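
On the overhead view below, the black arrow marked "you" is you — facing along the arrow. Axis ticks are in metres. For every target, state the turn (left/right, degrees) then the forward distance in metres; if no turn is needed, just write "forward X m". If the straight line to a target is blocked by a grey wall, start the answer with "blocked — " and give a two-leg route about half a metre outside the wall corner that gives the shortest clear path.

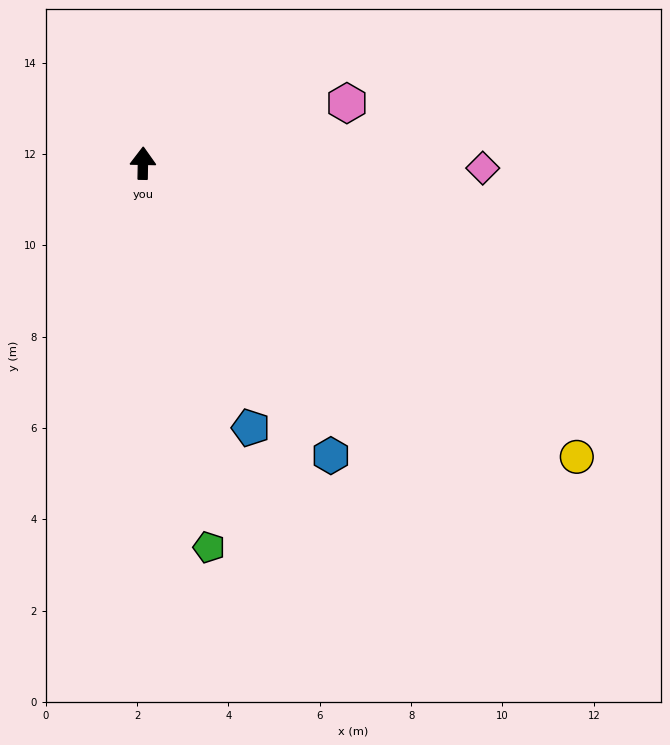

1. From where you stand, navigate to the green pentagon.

turn right 169°, forward 8.5 m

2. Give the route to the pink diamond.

turn right 90°, forward 7.4 m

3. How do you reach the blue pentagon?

turn right 157°, forward 6.3 m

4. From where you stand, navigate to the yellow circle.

turn right 123°, forward 11.5 m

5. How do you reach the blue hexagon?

turn right 146°, forward 7.6 m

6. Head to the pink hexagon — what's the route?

turn right 72°, forward 4.7 m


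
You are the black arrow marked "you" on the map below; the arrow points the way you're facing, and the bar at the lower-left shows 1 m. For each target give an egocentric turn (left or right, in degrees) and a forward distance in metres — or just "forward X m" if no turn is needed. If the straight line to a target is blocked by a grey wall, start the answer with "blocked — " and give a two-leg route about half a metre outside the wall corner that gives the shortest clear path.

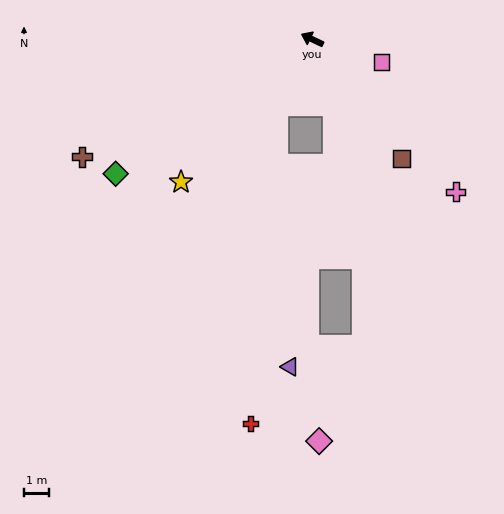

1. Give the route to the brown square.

turn left 152°, forward 5.9 m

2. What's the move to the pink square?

turn right 173°, forward 2.9 m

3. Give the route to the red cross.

blocked — turn left 88°, forward 3.0 m, then turn left 23°, forward 12.7 m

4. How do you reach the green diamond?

turn left 60°, forward 9.4 m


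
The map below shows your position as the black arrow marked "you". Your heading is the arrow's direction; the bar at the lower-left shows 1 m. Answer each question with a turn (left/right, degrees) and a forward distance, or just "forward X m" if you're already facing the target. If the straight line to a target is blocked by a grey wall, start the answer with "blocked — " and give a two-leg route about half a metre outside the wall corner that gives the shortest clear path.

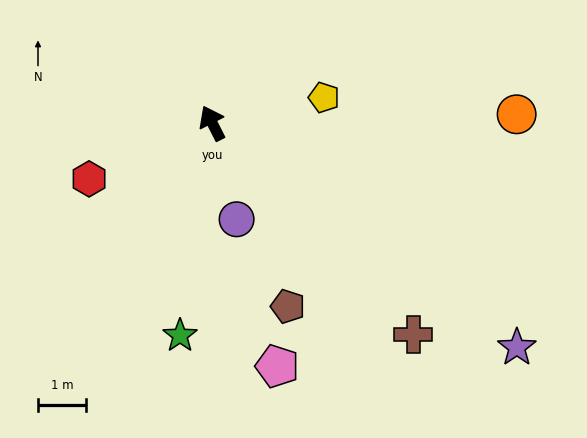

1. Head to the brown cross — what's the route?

turn right 163°, forward 6.1 m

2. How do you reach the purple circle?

turn left 167°, forward 2.1 m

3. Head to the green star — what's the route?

turn left 145°, forward 4.5 m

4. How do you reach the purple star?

turn right 153°, forward 7.9 m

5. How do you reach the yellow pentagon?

turn right 104°, forward 2.4 m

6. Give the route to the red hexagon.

turn left 88°, forward 2.8 m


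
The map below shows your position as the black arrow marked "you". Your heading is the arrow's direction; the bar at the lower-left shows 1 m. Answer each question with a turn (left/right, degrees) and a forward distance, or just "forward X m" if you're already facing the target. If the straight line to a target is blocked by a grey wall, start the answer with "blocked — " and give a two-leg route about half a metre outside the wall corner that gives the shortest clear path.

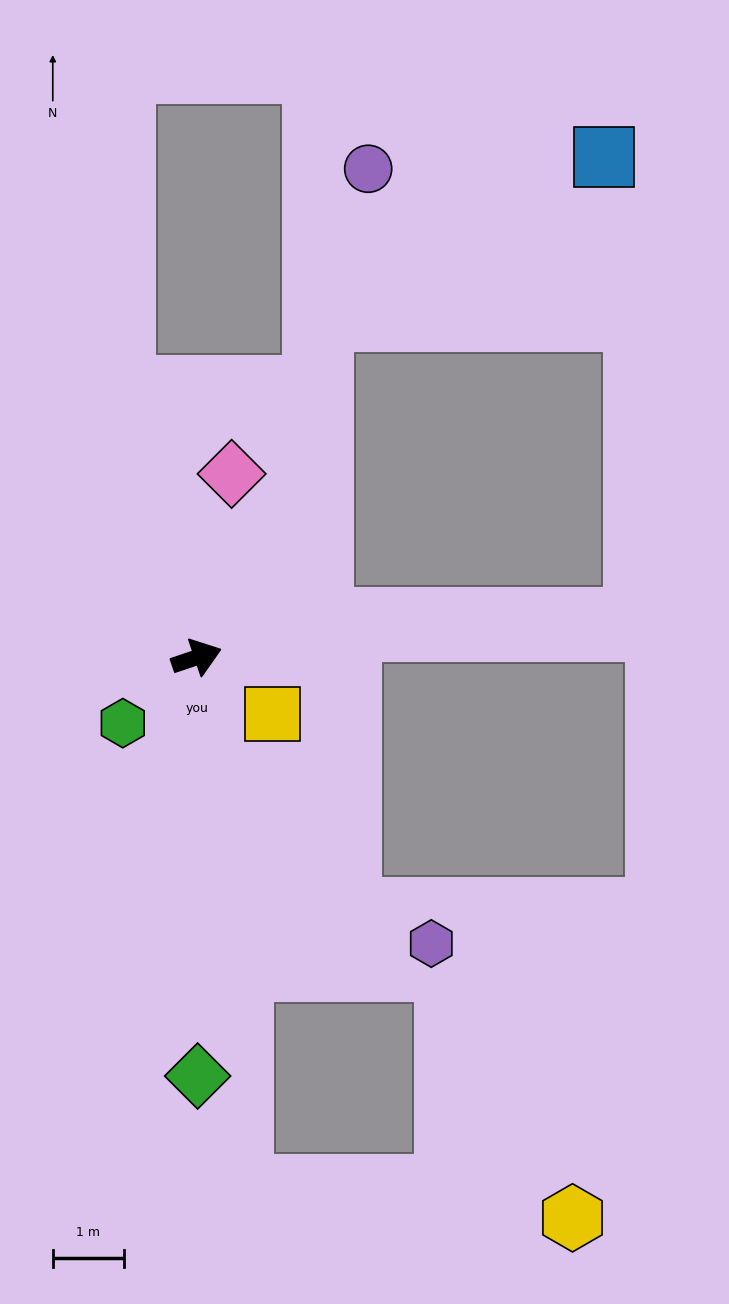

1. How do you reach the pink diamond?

turn left 61°, forward 2.6 m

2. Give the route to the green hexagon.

turn right 157°, forward 1.4 m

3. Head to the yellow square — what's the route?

turn right 55°, forward 1.3 m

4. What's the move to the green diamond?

turn right 108°, forward 5.9 m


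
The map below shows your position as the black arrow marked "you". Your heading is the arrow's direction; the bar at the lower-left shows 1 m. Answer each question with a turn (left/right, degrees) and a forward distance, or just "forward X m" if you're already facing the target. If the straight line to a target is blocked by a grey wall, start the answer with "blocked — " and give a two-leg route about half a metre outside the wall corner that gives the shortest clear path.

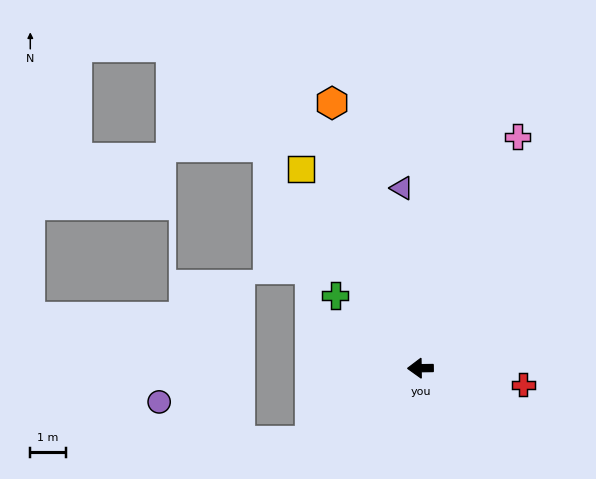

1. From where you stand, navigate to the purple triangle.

turn right 85°, forward 5.1 m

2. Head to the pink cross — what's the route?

turn right 114°, forward 7.1 m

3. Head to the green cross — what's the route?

turn right 41°, forward 3.2 m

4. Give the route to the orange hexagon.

turn right 72°, forward 7.9 m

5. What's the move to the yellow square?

turn right 60°, forward 6.5 m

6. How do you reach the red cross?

turn left 170°, forward 2.9 m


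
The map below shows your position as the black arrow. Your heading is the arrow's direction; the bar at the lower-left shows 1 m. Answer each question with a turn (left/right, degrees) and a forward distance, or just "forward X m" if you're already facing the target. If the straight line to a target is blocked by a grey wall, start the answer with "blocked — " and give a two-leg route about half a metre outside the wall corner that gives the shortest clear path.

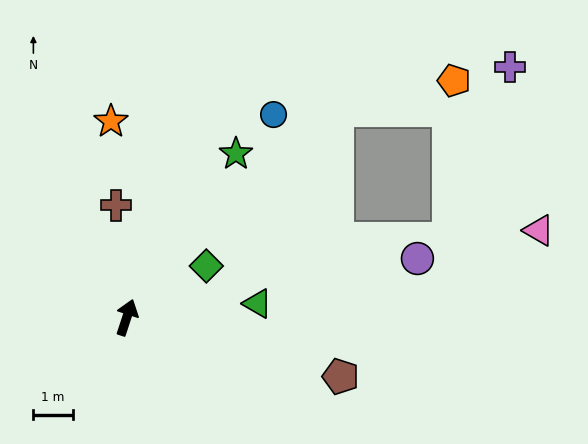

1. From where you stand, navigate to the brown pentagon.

turn right 87°, forward 5.6 m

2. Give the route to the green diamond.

turn right 39°, forward 2.4 m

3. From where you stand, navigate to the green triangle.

turn right 66°, forward 3.3 m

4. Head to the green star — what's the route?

turn right 16°, forward 5.0 m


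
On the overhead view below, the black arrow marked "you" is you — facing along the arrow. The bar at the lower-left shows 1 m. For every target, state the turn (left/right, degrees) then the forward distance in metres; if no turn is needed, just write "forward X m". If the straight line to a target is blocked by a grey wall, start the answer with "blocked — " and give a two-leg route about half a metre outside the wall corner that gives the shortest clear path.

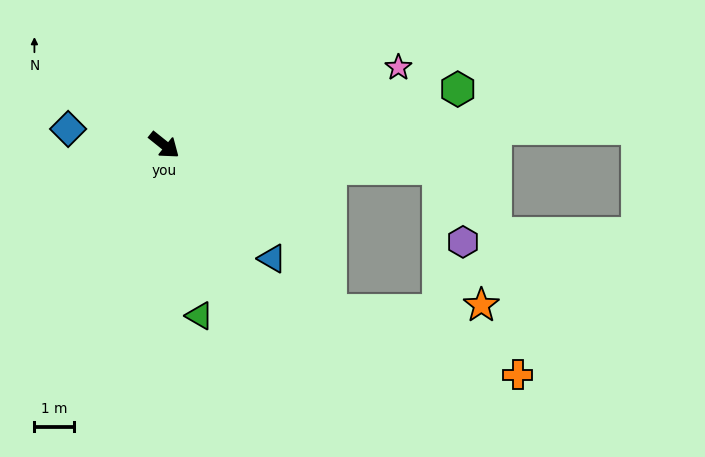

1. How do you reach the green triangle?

turn right 40°, forward 4.4 m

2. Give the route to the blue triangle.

turn right 8°, forward 4.0 m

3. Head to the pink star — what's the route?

turn left 57°, forward 6.3 m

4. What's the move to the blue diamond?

turn right 151°, forward 2.5 m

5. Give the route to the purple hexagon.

blocked — turn left 34°, forward 7.0 m, then turn right 67°, forward 2.0 m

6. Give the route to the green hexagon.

turn left 49°, forward 7.6 m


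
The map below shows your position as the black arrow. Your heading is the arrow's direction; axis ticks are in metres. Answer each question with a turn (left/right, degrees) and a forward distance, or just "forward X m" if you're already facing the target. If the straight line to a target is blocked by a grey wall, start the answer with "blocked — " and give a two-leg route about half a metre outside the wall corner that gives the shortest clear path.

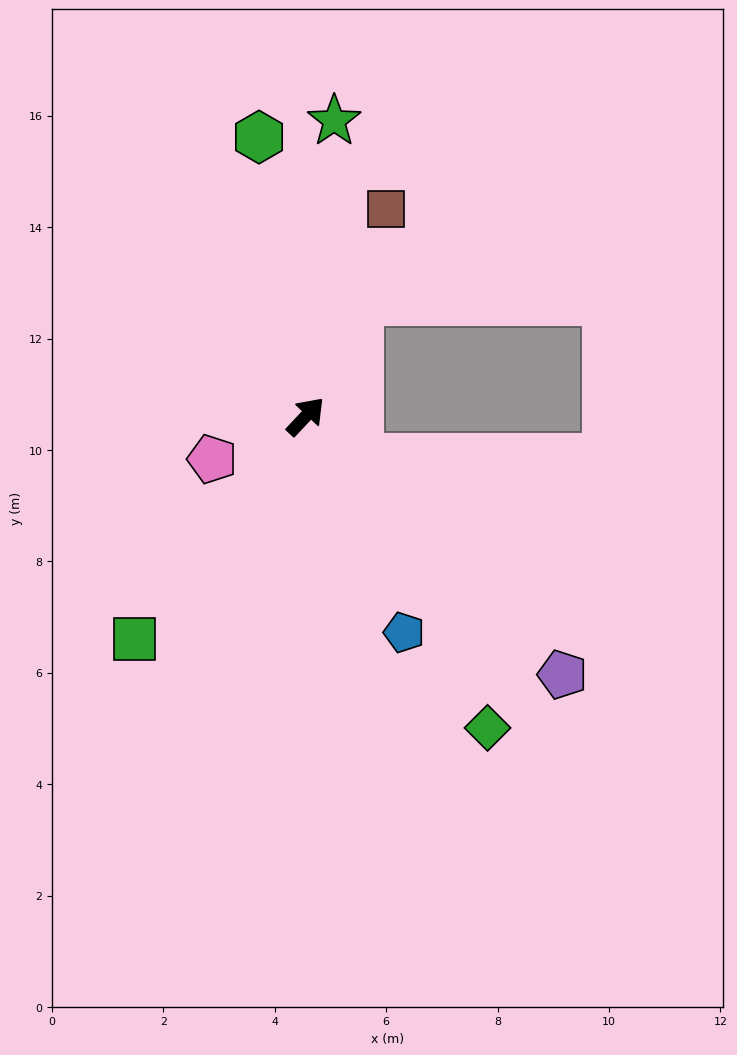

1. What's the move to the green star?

turn left 38°, forward 5.3 m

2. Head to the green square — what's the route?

turn right 174°, forward 5.0 m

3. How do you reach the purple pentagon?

turn right 92°, forward 6.5 m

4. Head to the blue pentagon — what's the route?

turn right 112°, forward 4.3 m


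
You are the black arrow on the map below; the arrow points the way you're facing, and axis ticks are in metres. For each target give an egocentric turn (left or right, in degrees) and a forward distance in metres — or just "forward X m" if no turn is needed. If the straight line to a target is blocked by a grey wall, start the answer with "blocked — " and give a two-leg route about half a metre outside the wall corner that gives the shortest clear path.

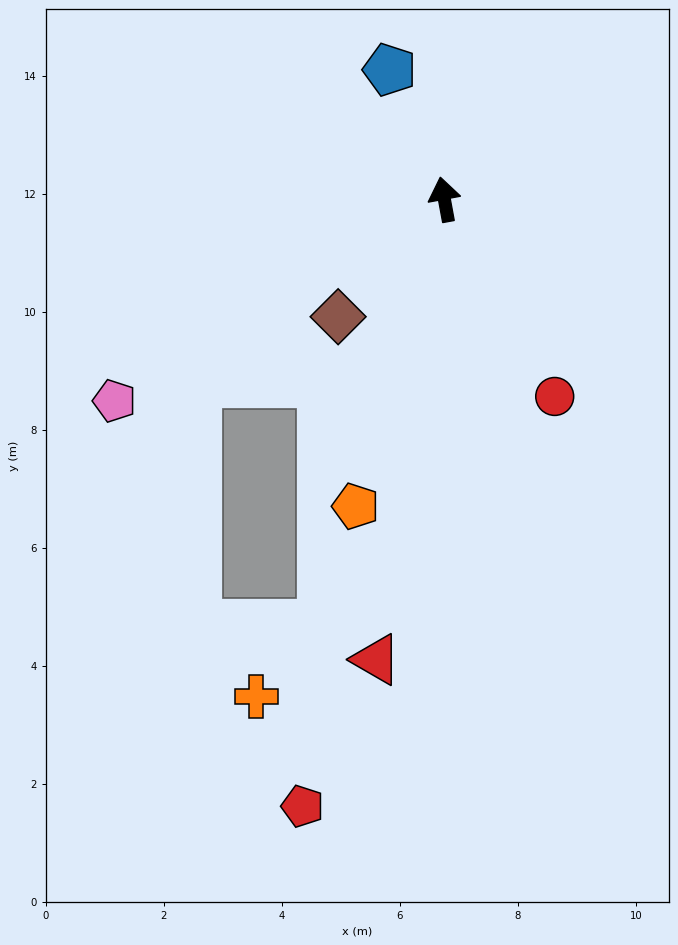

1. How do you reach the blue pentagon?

turn left 12°, forward 2.4 m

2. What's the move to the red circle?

turn right 161°, forward 3.8 m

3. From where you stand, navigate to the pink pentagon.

turn left 111°, forward 6.6 m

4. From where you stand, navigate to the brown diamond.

turn left 127°, forward 2.7 m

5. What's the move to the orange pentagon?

turn left 153°, forward 5.4 m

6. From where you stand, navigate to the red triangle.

turn left 161°, forward 7.9 m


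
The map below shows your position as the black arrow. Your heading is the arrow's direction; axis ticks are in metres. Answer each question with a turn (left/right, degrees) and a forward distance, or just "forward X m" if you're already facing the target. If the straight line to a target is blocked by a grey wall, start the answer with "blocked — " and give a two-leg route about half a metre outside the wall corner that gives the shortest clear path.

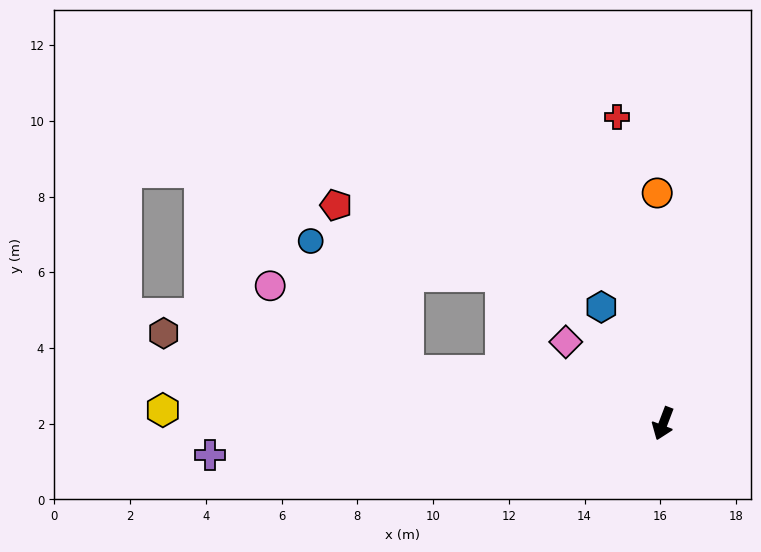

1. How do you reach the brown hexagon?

turn right 79°, forward 13.4 m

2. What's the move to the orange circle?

turn right 158°, forward 6.1 m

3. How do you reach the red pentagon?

blocked — turn right 81°, forward 6.9 m, then turn right 55°, forward 4.8 m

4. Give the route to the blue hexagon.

turn right 131°, forward 3.5 m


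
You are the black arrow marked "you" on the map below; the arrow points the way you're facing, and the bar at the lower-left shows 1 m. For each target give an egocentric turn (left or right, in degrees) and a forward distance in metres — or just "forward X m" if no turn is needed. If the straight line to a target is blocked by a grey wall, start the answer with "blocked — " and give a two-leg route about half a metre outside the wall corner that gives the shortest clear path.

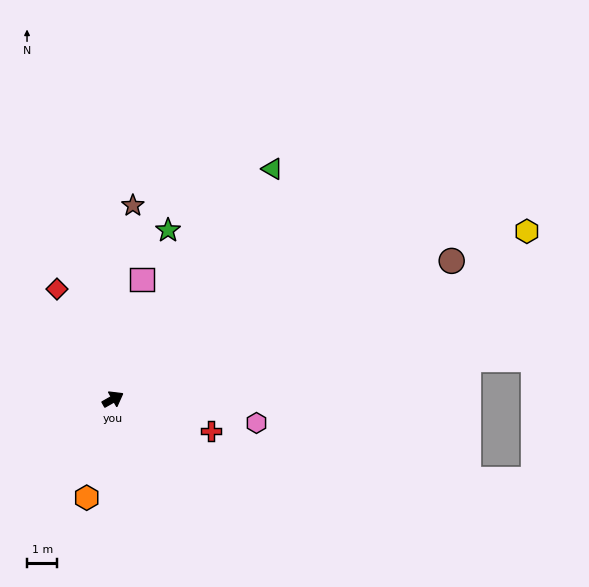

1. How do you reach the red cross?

turn right 48°, forward 3.4 m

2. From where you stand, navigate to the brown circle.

turn right 7°, forward 12.1 m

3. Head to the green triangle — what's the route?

turn left 26°, forward 9.2 m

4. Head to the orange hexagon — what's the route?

turn right 134°, forward 3.4 m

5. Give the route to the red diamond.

turn left 87°, forward 4.1 m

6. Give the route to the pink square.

turn left 47°, forward 4.1 m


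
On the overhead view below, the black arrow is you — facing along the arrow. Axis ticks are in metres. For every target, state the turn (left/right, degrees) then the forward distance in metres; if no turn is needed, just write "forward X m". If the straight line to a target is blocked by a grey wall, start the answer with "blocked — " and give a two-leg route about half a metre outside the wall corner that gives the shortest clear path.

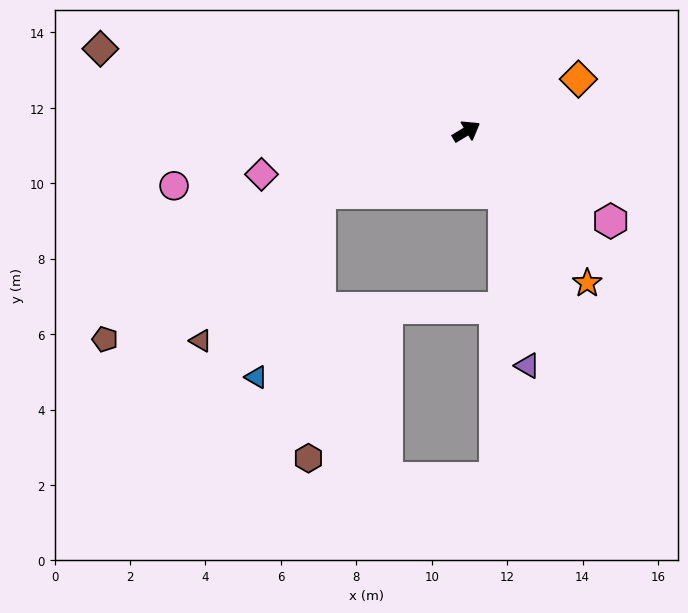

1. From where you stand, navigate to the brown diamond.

turn left 136°, forward 10.0 m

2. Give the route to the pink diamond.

turn left 161°, forward 5.6 m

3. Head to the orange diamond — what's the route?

turn right 6°, forward 3.3 m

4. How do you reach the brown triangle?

blocked — turn left 172°, forward 4.2 m, then turn left 28°, forward 5.0 m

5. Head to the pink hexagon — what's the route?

turn right 63°, forward 4.5 m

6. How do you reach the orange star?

turn right 83°, forward 5.1 m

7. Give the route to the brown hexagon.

blocked — turn left 172°, forward 4.2 m, then turn left 65°, forward 7.0 m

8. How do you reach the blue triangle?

blocked — turn left 172°, forward 4.2 m, then turn left 48°, forward 5.2 m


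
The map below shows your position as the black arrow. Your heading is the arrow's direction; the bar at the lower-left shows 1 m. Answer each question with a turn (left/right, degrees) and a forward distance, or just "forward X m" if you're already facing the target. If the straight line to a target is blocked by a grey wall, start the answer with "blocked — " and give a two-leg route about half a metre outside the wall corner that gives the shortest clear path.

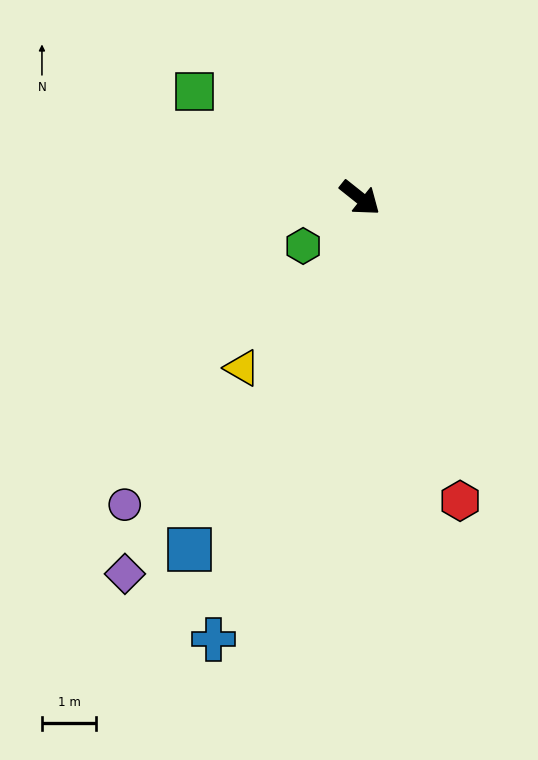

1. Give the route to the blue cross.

turn right 70°, forward 8.6 m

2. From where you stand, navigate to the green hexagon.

turn right 101°, forward 1.4 m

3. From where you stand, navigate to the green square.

turn right 174°, forward 3.6 m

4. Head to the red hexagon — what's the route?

turn right 33°, forward 5.9 m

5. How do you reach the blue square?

turn right 77°, forward 7.2 m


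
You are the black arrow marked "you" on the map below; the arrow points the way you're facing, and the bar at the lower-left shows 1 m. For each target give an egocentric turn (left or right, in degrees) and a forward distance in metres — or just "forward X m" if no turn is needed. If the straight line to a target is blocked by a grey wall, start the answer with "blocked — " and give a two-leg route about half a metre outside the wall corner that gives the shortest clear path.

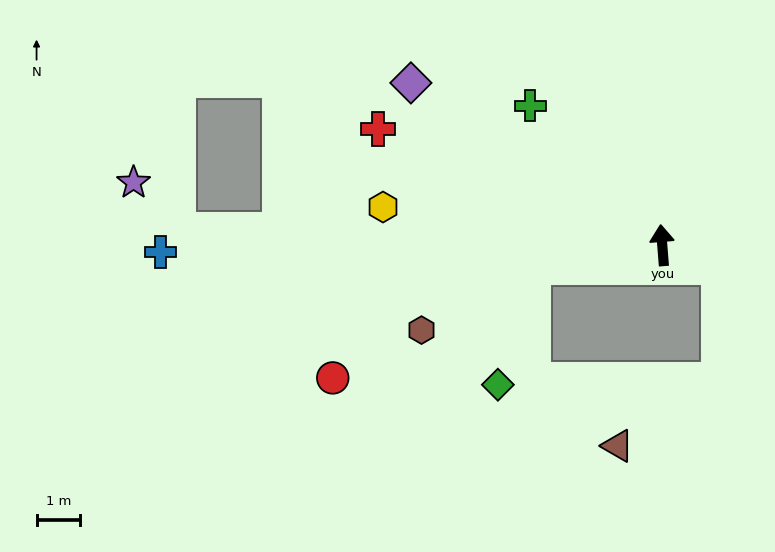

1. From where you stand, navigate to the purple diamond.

turn left 53°, forward 6.9 m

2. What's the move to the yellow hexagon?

turn left 78°, forward 6.5 m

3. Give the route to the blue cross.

turn left 86°, forward 11.6 m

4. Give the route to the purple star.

blocked — turn left 84°, forward 11.2 m, then turn right 47°, forward 1.5 m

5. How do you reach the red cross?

turn left 63°, forward 7.1 m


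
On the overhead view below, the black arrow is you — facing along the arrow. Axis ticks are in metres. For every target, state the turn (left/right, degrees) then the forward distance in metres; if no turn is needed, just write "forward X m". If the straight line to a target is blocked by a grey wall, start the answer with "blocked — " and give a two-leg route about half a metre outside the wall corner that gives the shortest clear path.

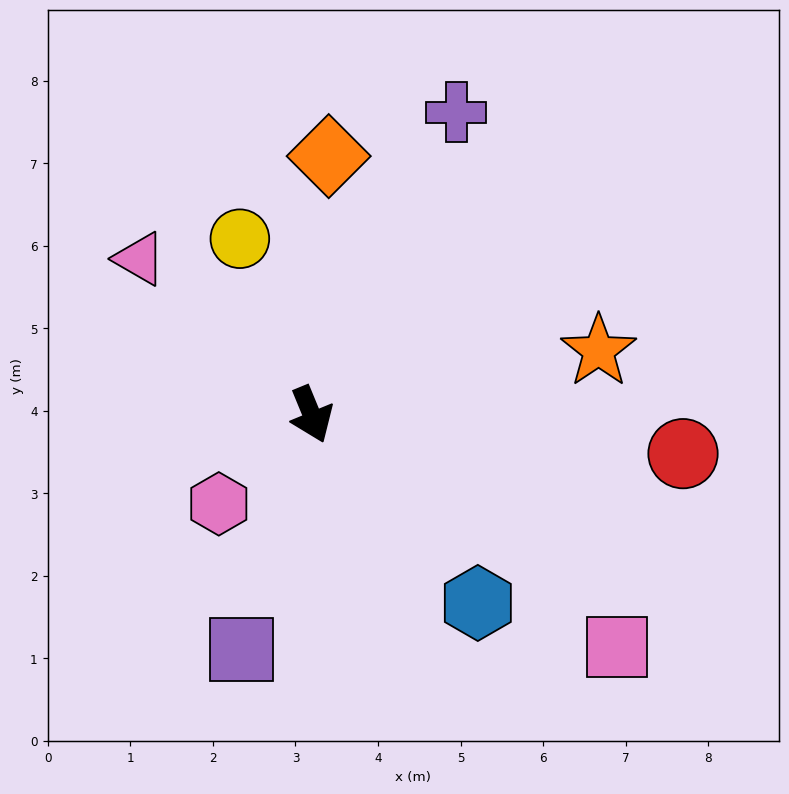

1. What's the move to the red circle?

turn left 62°, forward 4.5 m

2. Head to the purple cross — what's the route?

turn left 132°, forward 4.1 m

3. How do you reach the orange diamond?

turn left 154°, forward 3.1 m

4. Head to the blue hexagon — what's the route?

turn left 19°, forward 3.0 m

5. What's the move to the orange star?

turn left 80°, forward 3.6 m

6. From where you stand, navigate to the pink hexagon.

turn right 69°, forward 1.6 m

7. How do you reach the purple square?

turn right 39°, forward 3.0 m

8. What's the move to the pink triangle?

turn right 155°, forward 2.8 m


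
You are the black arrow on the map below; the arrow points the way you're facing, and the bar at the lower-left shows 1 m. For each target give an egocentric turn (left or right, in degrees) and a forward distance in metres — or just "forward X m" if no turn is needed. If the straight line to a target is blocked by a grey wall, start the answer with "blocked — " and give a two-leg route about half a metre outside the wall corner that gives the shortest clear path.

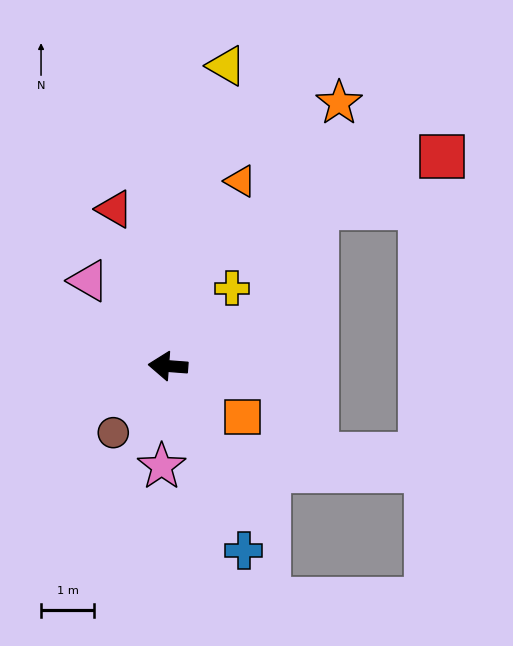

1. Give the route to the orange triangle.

turn right 107°, forward 3.7 m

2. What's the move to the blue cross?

turn left 117°, forward 3.8 m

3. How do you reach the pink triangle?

turn right 43°, forward 2.2 m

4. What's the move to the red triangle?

turn right 67°, forward 3.1 m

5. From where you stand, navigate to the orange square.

turn left 150°, forward 1.7 m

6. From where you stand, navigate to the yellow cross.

turn right 125°, forward 1.9 m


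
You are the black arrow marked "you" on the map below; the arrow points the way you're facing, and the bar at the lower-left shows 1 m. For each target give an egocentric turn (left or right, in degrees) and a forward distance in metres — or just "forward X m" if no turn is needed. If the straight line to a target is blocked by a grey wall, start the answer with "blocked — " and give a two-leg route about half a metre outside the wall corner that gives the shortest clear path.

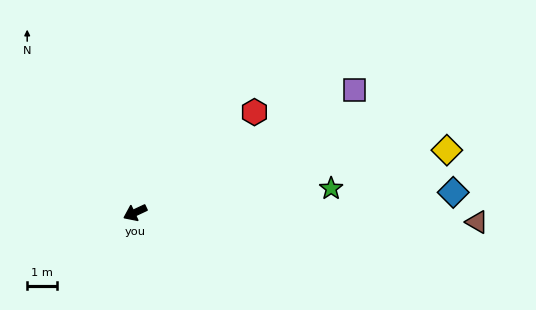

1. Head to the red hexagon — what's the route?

turn right 165°, forward 5.2 m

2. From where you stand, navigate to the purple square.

turn right 176°, forward 8.3 m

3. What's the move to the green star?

turn left 162°, forward 6.5 m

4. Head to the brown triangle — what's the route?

turn left 153°, forward 11.3 m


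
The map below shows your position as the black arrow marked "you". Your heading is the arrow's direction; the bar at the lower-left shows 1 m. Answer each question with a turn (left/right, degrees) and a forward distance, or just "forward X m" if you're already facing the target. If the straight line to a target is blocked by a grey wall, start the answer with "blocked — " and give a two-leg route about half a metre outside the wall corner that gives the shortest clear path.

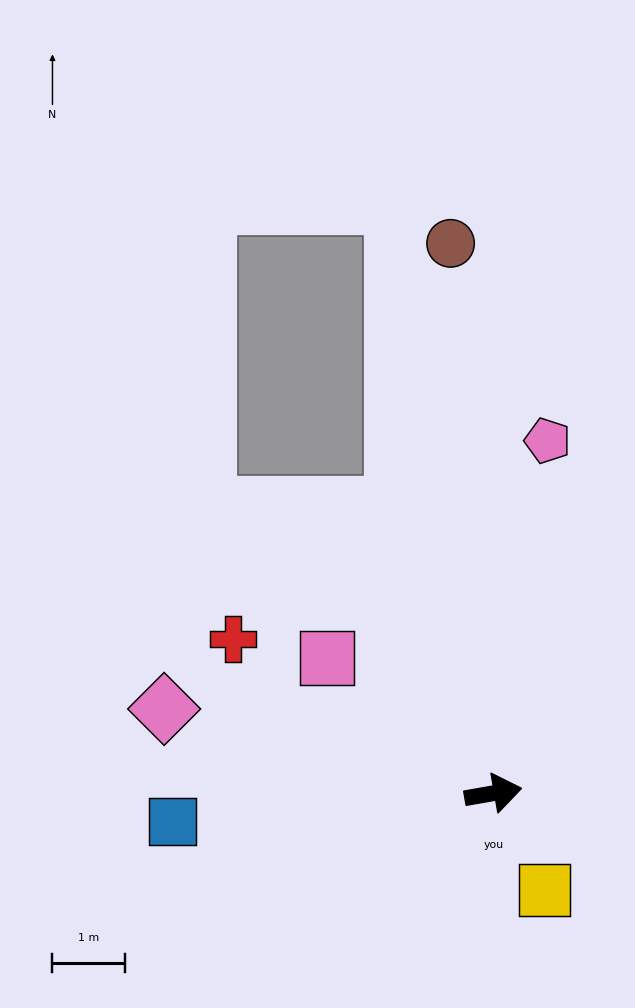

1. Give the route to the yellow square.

turn right 72°, forward 1.5 m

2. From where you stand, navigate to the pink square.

turn left 131°, forward 2.9 m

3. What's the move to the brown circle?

turn left 85°, forward 7.6 m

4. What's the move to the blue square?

turn left 175°, forward 4.4 m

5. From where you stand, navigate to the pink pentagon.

turn left 71°, forward 4.9 m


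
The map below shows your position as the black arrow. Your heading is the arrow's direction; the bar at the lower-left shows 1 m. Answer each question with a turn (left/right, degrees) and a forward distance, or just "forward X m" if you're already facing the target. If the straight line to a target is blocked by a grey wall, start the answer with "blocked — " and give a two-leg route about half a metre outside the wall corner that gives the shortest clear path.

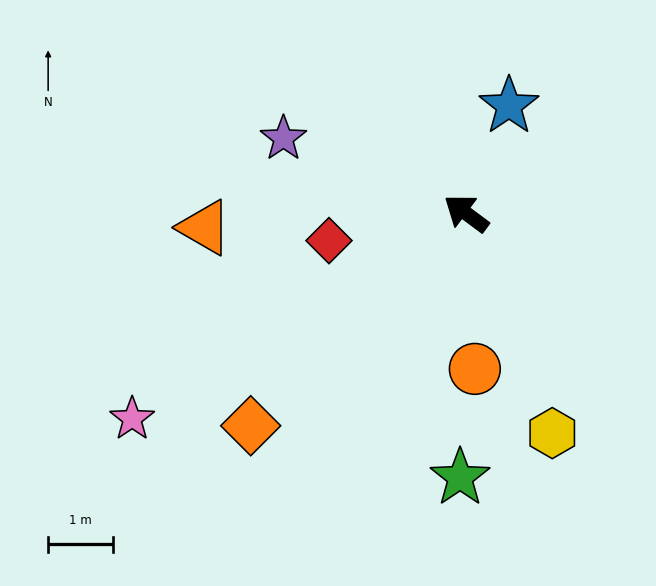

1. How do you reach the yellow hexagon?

turn left 148°, forward 3.7 m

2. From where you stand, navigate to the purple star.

turn left 14°, forward 3.1 m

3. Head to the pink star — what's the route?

turn left 68°, forward 6.1 m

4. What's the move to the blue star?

turn right 75°, forward 1.8 m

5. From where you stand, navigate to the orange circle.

turn left 130°, forward 2.4 m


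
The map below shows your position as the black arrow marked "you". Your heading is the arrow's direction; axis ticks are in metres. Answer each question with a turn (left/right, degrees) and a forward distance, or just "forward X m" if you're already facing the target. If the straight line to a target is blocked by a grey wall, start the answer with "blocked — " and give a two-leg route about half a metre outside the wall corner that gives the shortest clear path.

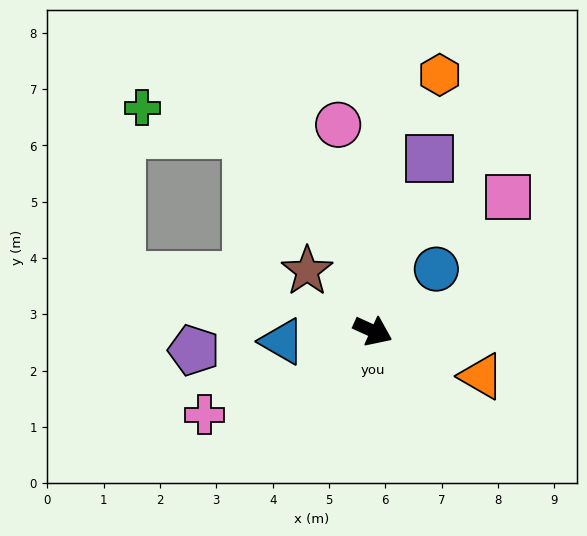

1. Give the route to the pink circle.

turn left 124°, forward 3.7 m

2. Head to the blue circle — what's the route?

turn left 69°, forward 1.6 m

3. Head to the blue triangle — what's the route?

turn right 149°, forward 1.6 m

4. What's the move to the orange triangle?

forward 2.1 m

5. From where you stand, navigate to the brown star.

turn left 162°, forward 1.6 m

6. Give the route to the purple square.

turn left 96°, forward 3.2 m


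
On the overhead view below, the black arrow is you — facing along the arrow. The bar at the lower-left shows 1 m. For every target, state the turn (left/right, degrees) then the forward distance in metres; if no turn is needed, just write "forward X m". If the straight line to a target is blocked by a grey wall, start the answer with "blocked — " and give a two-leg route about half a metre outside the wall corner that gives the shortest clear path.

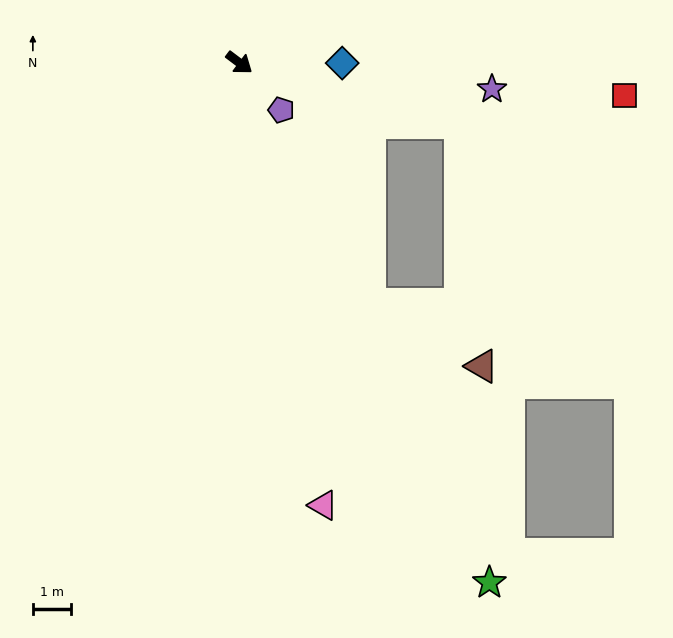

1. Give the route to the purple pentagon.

turn right 11°, forward 1.7 m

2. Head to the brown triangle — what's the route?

blocked — turn left 22°, forward 6.0 m, then turn right 70°, forward 6.4 m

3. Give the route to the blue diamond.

turn left 37°, forward 2.7 m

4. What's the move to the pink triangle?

turn right 42°, forward 11.9 m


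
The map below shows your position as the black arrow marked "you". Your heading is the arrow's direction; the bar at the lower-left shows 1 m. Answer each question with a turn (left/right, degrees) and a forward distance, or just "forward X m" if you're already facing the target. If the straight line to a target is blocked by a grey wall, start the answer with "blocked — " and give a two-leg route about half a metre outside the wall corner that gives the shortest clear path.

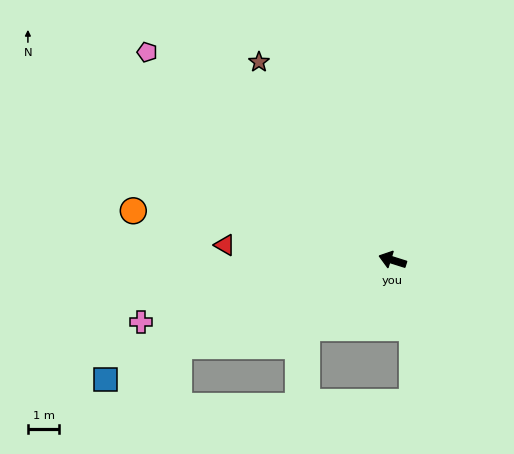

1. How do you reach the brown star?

turn right 38°, forward 7.6 m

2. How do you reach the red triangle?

turn left 12°, forward 5.4 m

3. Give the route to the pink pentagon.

turn right 23°, forward 10.3 m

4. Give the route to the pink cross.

turn left 31°, forward 8.3 m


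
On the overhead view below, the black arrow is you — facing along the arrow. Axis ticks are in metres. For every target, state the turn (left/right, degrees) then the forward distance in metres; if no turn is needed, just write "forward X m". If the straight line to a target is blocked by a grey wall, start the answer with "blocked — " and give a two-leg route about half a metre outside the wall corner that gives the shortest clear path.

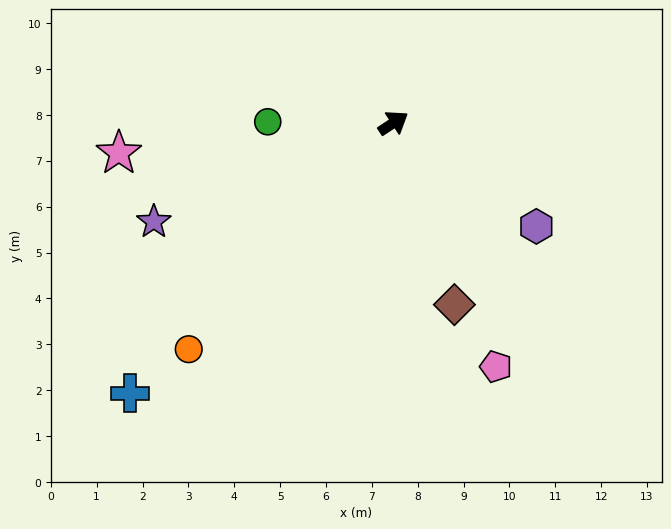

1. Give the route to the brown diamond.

turn right 105°, forward 4.2 m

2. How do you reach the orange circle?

turn right 165°, forward 6.7 m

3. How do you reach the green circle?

turn left 146°, forward 2.7 m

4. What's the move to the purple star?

turn left 169°, forward 5.7 m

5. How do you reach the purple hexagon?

turn right 69°, forward 3.8 m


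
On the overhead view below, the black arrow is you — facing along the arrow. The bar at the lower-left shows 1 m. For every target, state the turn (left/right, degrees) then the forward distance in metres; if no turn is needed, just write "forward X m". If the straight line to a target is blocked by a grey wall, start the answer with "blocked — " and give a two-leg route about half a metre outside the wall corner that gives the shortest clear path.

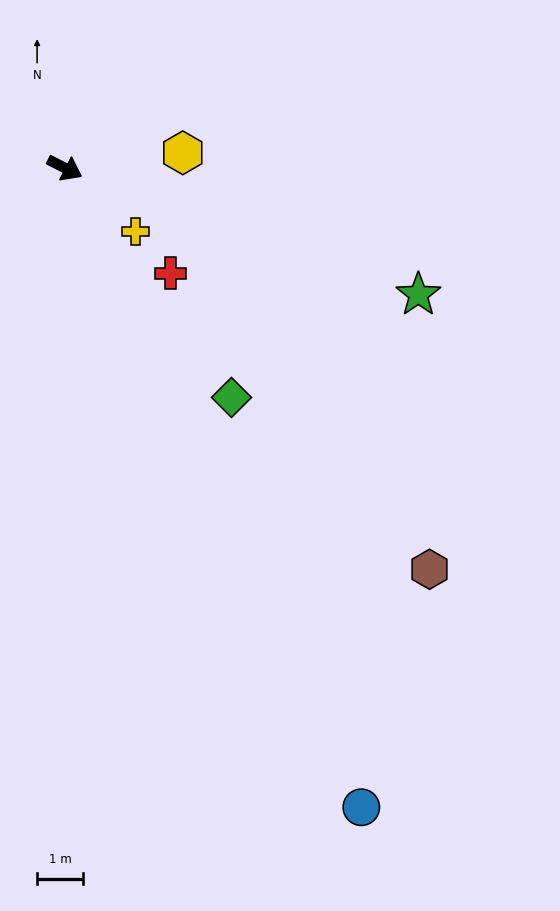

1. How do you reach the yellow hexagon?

turn left 34°, forward 2.6 m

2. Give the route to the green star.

turn left 7°, forward 8.1 m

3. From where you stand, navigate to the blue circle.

turn right 38°, forward 15.2 m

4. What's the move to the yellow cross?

turn right 15°, forward 2.1 m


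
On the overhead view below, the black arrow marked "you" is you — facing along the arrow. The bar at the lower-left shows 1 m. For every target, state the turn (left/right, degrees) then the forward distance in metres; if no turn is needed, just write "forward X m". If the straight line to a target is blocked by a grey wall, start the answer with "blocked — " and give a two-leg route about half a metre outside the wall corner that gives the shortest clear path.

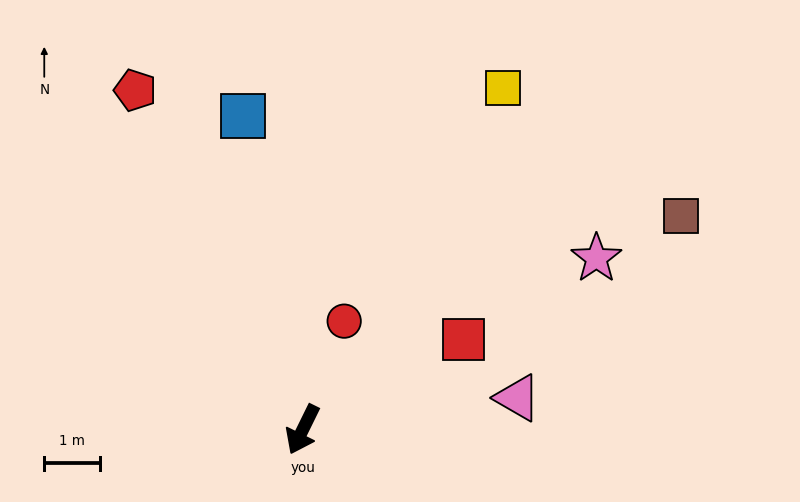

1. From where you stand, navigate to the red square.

turn left 145°, forward 3.3 m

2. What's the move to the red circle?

turn right 175°, forward 2.1 m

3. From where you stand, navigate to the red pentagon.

turn right 128°, forward 6.8 m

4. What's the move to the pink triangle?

turn left 125°, forward 3.9 m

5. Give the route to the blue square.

turn right 143°, forward 5.7 m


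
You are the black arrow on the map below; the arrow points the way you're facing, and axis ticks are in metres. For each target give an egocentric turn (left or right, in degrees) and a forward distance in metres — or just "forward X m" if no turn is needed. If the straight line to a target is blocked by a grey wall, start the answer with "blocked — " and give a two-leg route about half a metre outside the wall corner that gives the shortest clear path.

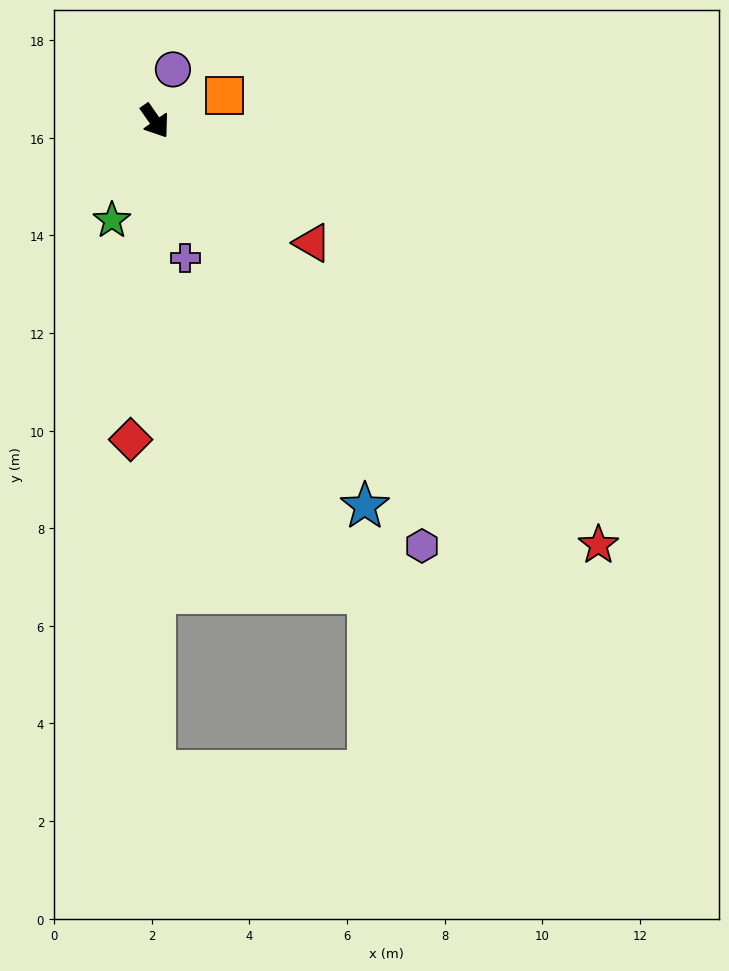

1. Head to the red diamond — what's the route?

turn right 39°, forward 6.5 m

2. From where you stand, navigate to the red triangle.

turn left 17°, forward 4.1 m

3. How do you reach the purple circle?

turn left 126°, forward 1.1 m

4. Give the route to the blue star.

turn right 6°, forward 9.0 m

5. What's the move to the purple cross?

turn right 22°, forward 2.9 m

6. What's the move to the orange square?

turn left 75°, forward 1.5 m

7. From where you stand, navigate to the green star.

turn right 58°, forward 2.2 m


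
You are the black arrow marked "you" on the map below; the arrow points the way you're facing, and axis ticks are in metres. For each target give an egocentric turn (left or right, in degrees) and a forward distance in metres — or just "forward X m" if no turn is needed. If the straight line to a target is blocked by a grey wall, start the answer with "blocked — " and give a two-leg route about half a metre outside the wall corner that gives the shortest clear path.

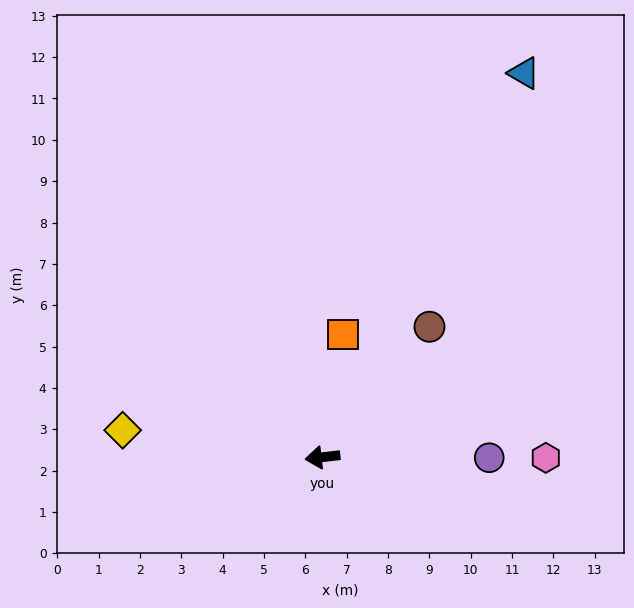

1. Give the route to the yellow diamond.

turn right 14°, forward 4.9 m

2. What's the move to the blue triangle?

turn right 124°, forward 10.5 m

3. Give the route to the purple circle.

turn left 173°, forward 4.0 m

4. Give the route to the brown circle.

turn right 136°, forward 4.1 m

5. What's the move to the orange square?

turn right 106°, forward 3.0 m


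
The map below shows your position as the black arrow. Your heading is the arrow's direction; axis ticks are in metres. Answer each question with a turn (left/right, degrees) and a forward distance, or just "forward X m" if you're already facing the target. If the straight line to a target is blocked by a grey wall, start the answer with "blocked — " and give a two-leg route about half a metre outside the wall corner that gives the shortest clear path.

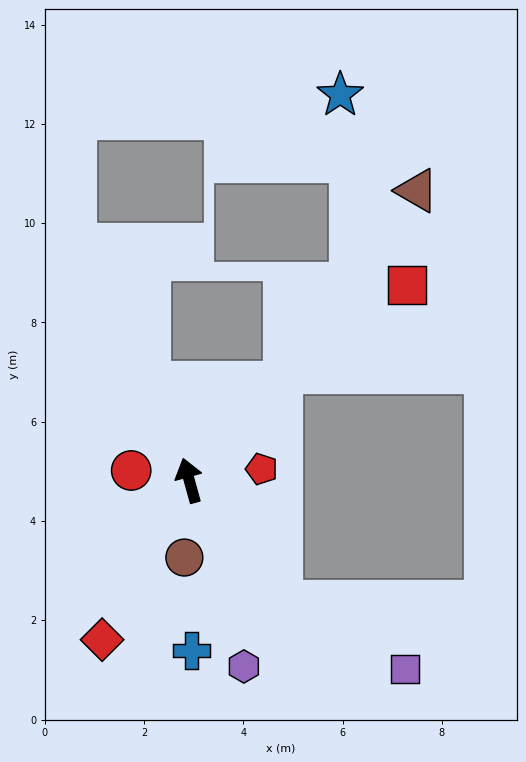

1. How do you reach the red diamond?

turn left 136°, forward 3.7 m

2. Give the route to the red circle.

turn left 65°, forward 1.2 m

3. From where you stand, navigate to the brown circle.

turn left 161°, forward 1.6 m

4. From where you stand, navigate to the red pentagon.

turn right 97°, forward 1.5 m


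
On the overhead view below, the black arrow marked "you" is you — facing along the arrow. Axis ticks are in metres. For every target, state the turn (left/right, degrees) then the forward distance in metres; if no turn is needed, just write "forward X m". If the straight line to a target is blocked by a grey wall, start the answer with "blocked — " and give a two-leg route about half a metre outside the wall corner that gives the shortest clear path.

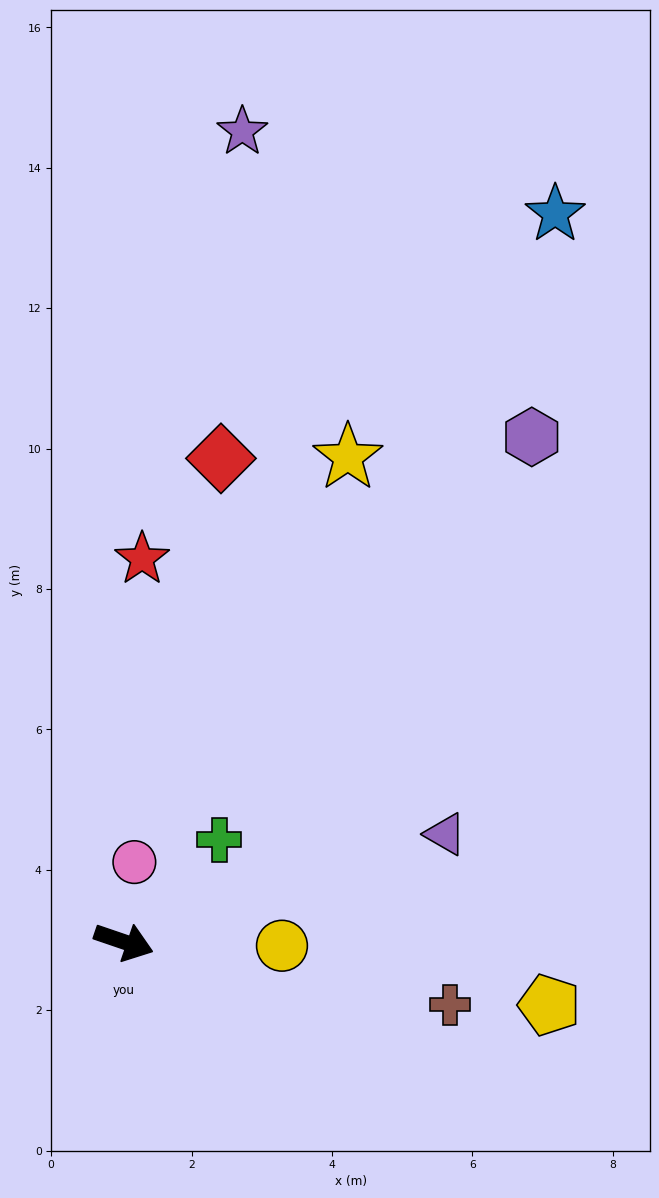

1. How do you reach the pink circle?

turn left 101°, forward 1.1 m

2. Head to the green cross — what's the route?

turn left 66°, forward 2.0 m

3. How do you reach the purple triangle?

turn left 37°, forward 4.8 m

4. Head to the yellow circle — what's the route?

turn left 17°, forward 2.3 m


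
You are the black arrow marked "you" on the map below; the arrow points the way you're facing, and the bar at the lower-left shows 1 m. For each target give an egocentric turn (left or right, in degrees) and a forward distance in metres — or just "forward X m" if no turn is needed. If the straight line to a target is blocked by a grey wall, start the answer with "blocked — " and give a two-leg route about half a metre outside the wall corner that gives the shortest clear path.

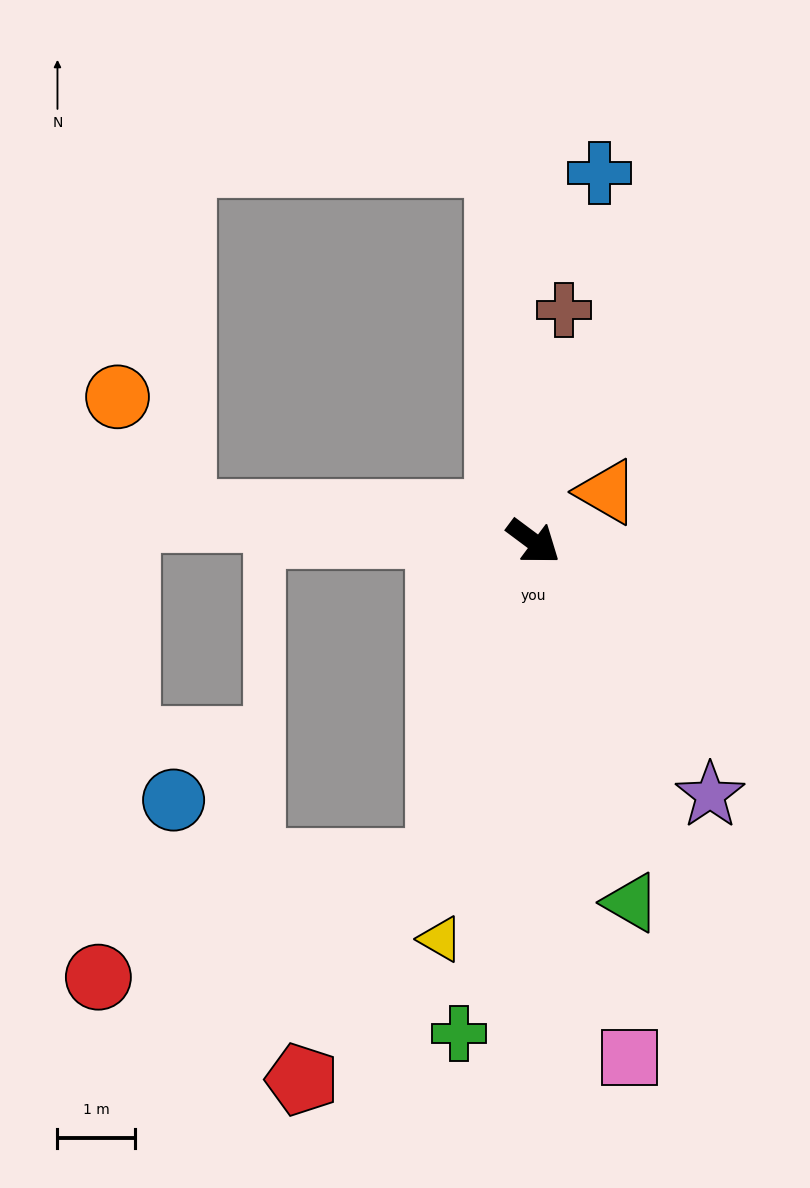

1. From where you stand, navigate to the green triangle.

turn right 38°, forward 4.8 m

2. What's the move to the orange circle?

blocked — turn right 148°, forward 4.6 m, then turn right 56°, forward 1.7 m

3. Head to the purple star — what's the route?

turn right 18°, forward 4.0 m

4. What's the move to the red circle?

blocked — turn right 70°, forward 4.3 m, then turn right 55°, forward 4.7 m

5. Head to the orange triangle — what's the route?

turn left 71°, forward 1.1 m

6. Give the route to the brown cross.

turn left 119°, forward 3.0 m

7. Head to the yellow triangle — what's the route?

turn right 66°, forward 5.3 m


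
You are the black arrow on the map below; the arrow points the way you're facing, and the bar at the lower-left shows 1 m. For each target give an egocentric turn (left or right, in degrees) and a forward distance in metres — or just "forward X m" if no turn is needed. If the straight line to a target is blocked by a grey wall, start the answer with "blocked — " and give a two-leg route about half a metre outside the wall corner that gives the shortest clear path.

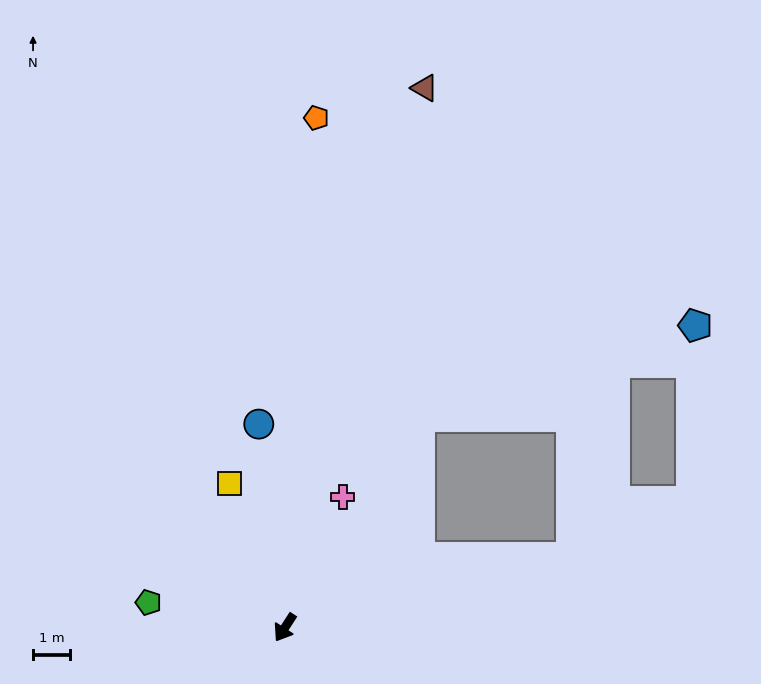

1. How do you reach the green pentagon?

turn right 68°, forward 3.7 m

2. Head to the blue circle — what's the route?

turn right 140°, forward 5.5 m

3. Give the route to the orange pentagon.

turn right 151°, forward 13.7 m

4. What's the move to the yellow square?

turn right 126°, forward 4.1 m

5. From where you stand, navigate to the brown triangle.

turn right 162°, forward 14.9 m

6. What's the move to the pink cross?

turn right 171°, forward 3.8 m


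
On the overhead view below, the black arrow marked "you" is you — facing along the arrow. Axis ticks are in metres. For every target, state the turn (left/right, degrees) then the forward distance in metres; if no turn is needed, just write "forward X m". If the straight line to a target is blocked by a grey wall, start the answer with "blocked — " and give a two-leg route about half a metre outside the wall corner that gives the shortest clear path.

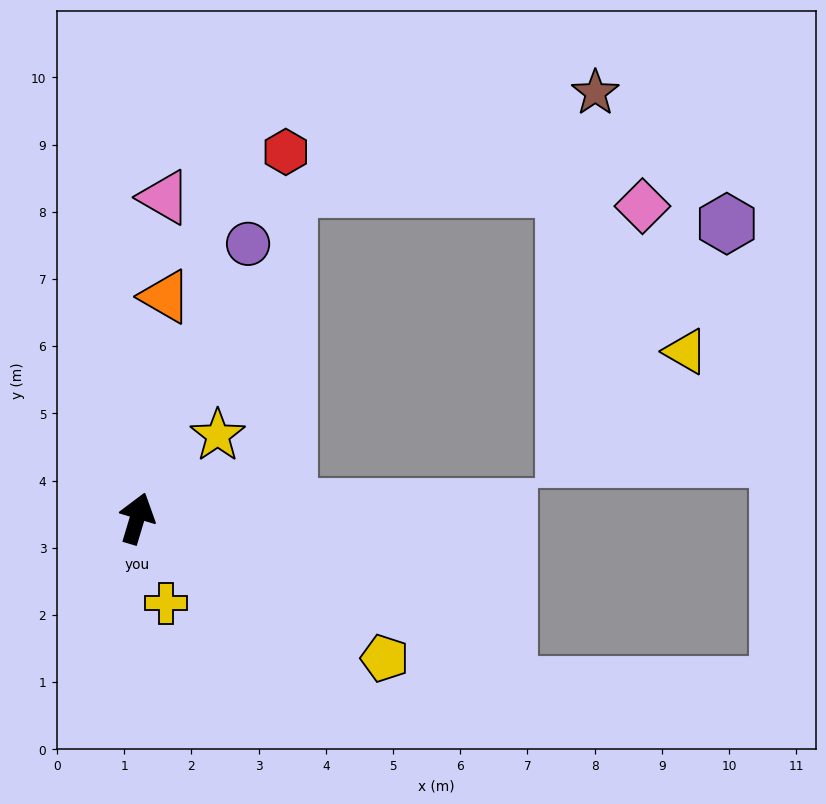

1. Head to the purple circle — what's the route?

turn right 5°, forward 4.4 m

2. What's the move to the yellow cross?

turn right 145°, forward 1.3 m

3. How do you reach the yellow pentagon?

turn right 103°, forward 4.2 m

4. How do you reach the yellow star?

turn right 27°, forward 1.7 m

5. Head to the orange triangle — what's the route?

turn left 9°, forward 3.3 m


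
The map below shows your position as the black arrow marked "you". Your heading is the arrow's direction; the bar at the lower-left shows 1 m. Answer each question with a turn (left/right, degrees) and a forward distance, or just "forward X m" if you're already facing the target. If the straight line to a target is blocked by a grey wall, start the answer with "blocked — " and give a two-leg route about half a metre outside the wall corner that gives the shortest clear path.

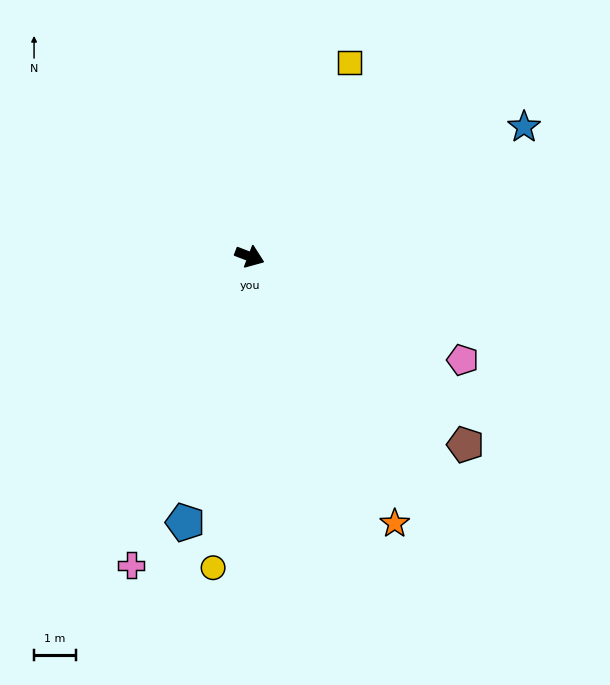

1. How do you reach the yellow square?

turn left 84°, forward 5.2 m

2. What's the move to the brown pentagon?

turn right 20°, forward 6.8 m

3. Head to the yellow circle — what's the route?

turn right 76°, forward 7.5 m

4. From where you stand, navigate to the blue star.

turn left 46°, forward 7.2 m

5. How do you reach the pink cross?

turn right 90°, forward 7.9 m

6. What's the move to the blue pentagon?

turn right 83°, forward 6.5 m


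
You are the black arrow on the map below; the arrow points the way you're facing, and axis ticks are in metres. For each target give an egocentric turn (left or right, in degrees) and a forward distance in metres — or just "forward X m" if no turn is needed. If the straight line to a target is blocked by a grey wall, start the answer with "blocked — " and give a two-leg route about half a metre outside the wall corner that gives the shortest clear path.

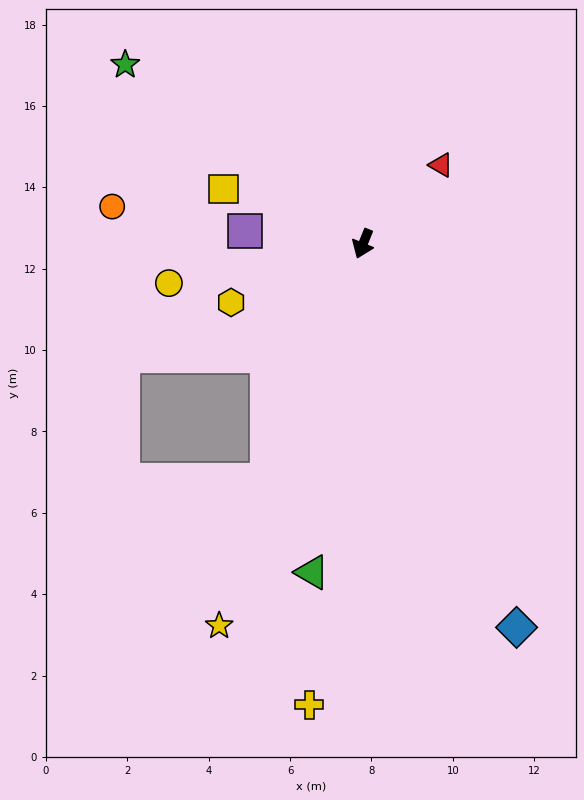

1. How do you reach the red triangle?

turn left 157°, forward 2.7 m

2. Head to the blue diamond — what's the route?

turn left 44°, forward 10.2 m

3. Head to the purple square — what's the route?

turn right 74°, forward 2.9 m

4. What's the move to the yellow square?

turn right 89°, forward 3.7 m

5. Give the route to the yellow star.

forward 10.0 m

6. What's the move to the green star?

turn right 105°, forward 7.3 m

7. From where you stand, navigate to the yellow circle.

turn right 57°, forward 4.9 m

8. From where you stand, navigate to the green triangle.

turn left 13°, forward 8.2 m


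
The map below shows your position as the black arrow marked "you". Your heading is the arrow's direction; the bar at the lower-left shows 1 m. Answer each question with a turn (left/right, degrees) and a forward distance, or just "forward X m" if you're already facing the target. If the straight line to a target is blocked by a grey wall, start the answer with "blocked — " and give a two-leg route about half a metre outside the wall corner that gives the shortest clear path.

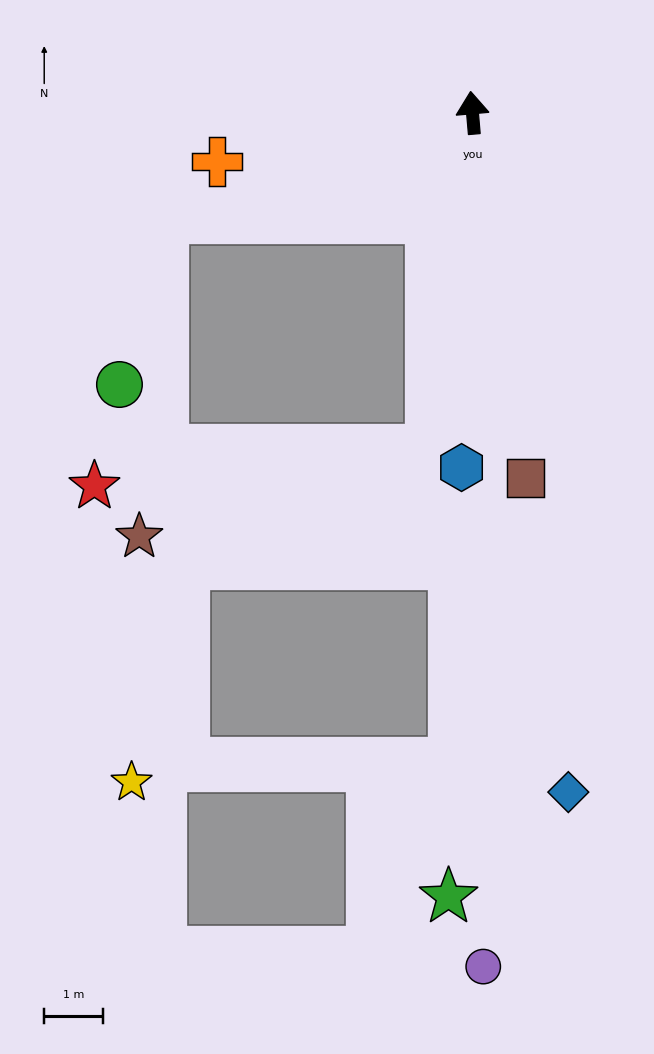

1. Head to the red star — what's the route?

blocked — turn left 168°, forward 5.8 m, then turn right 77°, forward 5.7 m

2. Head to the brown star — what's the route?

blocked — turn left 168°, forward 5.8 m, then turn right 66°, forward 5.2 m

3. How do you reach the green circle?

blocked — turn left 104°, forward 5.6 m, then turn left 56°, forward 2.9 m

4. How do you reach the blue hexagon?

turn left 173°, forward 6.0 m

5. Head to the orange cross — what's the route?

turn left 96°, forward 4.4 m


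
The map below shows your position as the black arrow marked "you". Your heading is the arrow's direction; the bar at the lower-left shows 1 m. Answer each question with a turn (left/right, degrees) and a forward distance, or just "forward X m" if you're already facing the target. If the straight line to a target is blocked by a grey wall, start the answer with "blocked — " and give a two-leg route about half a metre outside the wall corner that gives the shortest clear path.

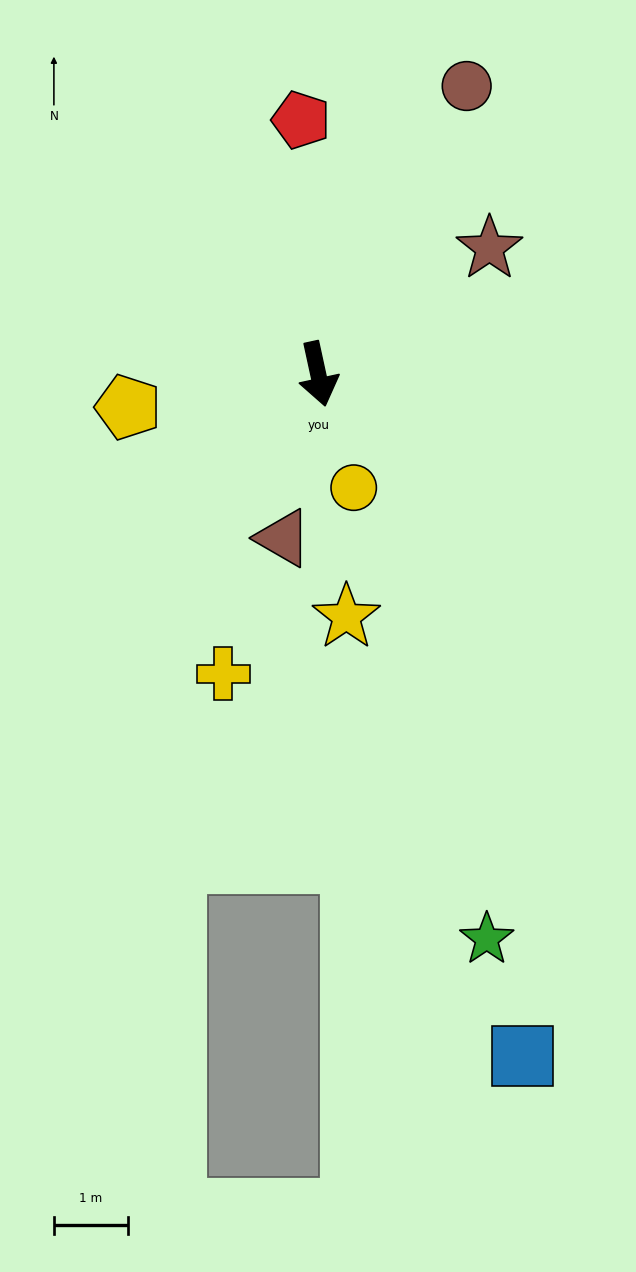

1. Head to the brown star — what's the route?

turn left 114°, forward 2.9 m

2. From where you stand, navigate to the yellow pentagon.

turn right 92°, forward 2.6 m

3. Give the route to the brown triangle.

turn right 24°, forward 2.3 m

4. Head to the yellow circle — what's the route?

turn left 5°, forward 1.6 m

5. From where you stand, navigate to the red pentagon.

turn left 172°, forward 3.5 m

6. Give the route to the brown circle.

turn left 140°, forward 4.4 m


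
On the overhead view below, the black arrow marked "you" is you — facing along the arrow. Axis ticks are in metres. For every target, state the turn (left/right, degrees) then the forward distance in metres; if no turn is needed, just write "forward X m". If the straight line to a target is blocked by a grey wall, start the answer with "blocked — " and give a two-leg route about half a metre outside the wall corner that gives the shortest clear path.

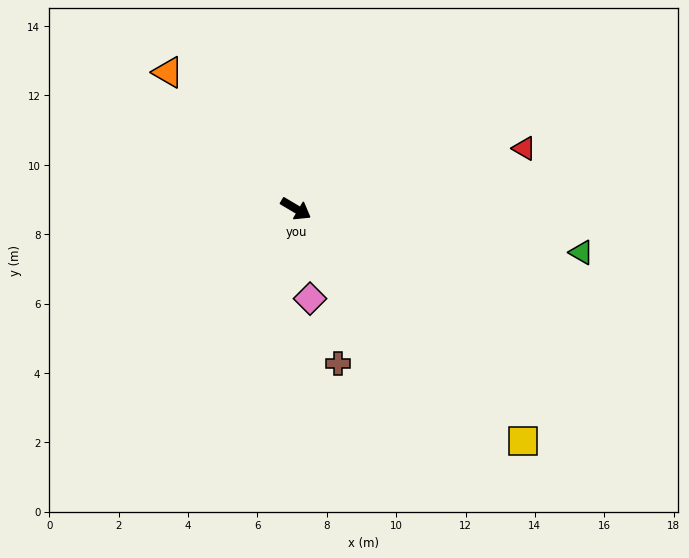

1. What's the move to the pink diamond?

turn right 50°, forward 2.6 m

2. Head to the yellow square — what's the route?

turn right 15°, forward 9.4 m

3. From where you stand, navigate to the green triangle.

turn left 22°, forward 8.3 m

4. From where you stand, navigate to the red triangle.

turn left 45°, forward 6.8 m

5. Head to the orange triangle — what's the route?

turn left 164°, forward 5.4 m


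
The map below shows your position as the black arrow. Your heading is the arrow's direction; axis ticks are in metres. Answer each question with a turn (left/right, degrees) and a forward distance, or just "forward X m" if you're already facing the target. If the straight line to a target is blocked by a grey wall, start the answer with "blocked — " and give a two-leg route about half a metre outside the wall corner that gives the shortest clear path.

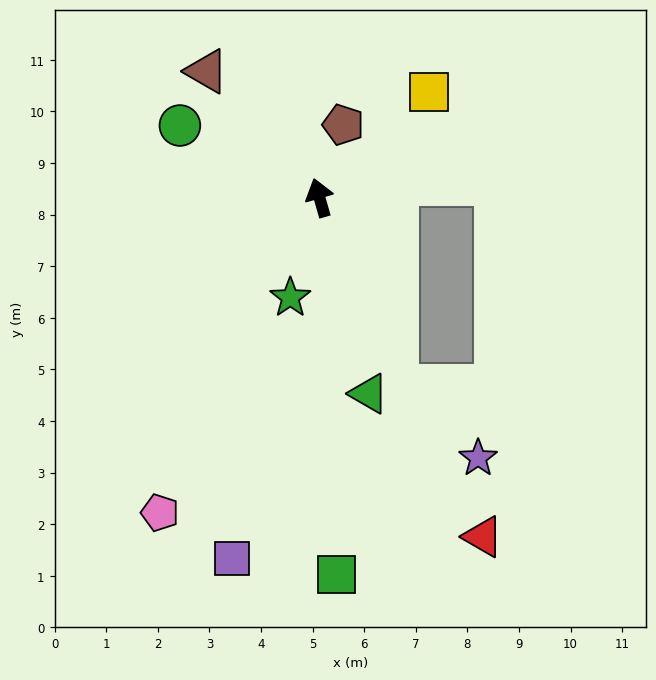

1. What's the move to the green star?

turn left 148°, forward 2.0 m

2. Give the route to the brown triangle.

turn left 26°, forward 3.3 m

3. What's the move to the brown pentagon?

turn right 34°, forward 1.5 m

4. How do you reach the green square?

turn left 167°, forward 7.3 m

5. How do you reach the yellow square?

turn right 62°, forward 2.9 m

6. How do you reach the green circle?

turn left 47°, forward 3.0 m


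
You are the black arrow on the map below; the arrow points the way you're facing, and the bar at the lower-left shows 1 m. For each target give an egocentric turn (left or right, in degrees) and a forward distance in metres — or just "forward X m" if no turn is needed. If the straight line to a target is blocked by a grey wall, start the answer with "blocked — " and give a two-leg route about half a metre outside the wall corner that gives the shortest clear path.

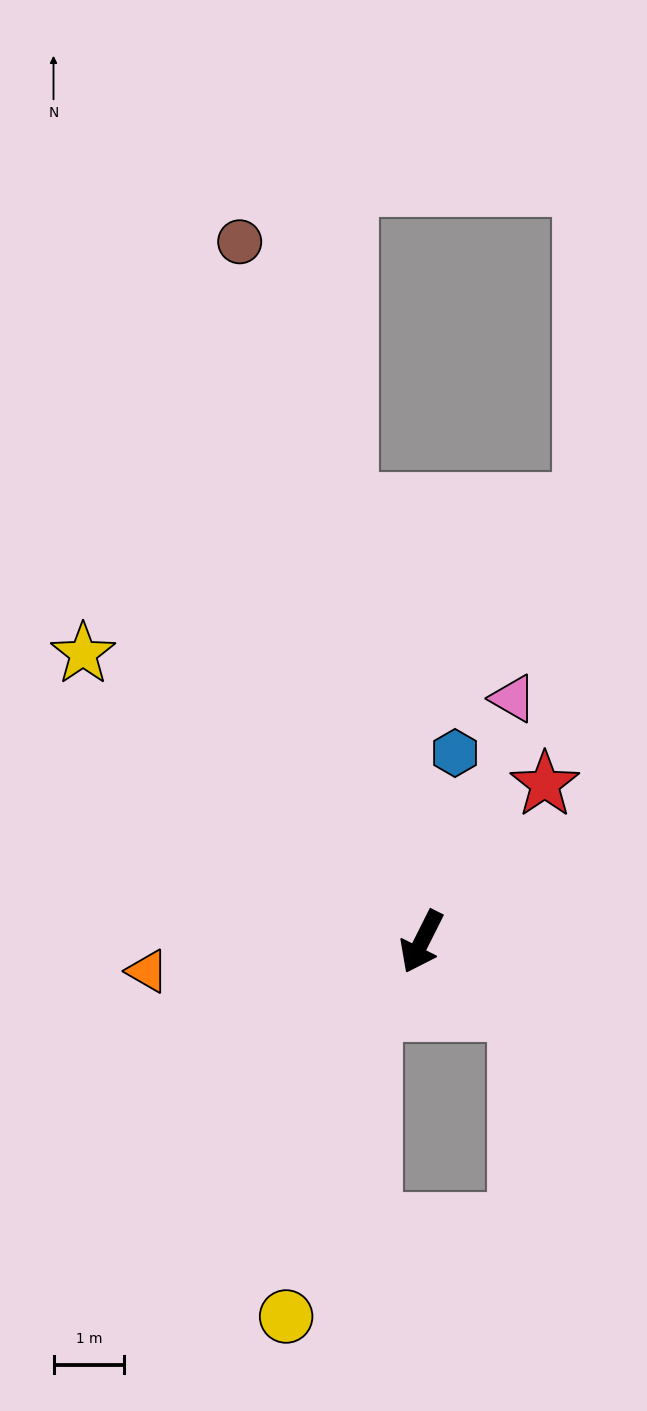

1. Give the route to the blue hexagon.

turn right 163°, forward 2.7 m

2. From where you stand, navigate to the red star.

turn left 169°, forward 2.8 m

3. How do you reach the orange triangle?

turn right 57°, forward 3.9 m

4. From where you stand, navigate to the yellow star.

turn right 104°, forward 6.3 m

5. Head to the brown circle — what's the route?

turn right 139°, forward 10.2 m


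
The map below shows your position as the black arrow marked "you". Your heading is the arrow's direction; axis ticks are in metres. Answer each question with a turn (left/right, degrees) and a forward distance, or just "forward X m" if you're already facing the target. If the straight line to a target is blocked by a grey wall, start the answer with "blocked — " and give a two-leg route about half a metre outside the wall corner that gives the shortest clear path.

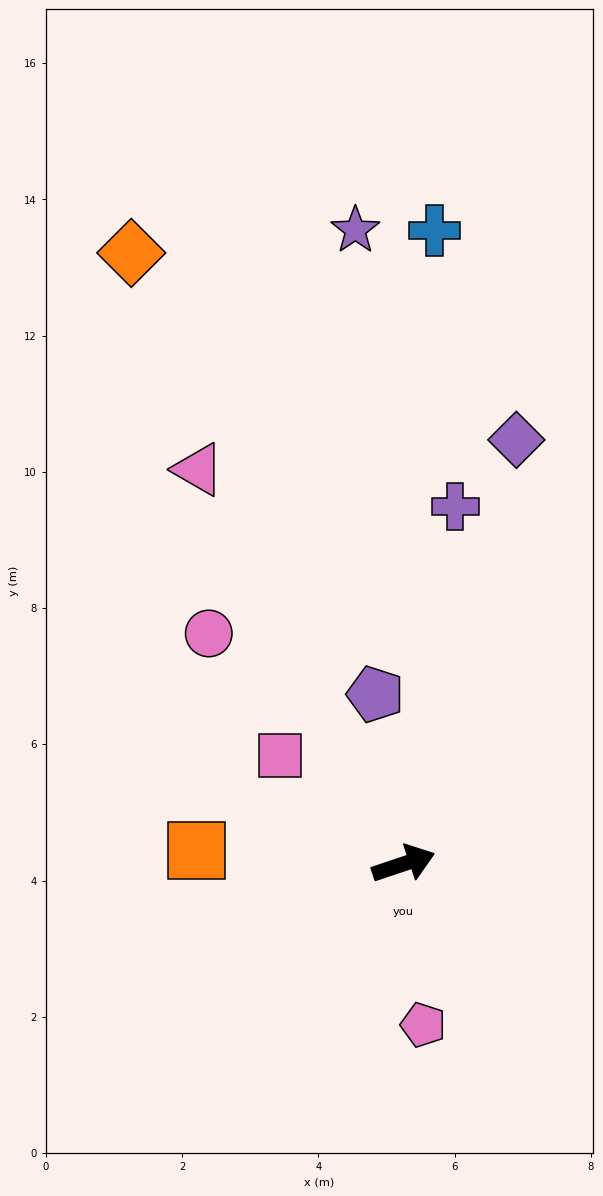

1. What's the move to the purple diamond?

turn left 57°, forward 6.4 m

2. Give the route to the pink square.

turn left 120°, forward 2.4 m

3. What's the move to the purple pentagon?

turn left 81°, forward 2.5 m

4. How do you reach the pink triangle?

turn left 99°, forward 6.5 m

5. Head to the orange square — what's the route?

turn left 158°, forward 3.0 m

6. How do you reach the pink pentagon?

turn right 102°, forward 2.4 m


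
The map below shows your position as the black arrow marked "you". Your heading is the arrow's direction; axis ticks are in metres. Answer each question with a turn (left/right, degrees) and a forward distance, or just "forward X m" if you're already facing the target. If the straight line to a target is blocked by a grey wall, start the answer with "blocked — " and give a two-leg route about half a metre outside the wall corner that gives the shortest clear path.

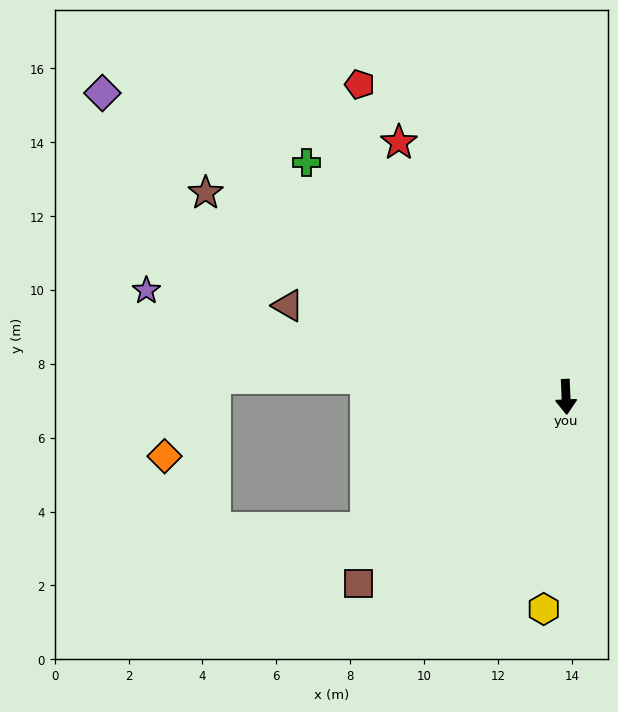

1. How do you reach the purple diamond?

turn right 126°, forward 15.0 m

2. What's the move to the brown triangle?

turn right 111°, forward 7.9 m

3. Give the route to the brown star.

turn right 122°, forward 11.2 m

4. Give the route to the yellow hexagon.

turn right 9°, forward 5.8 m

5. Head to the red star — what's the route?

turn right 149°, forward 8.2 m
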